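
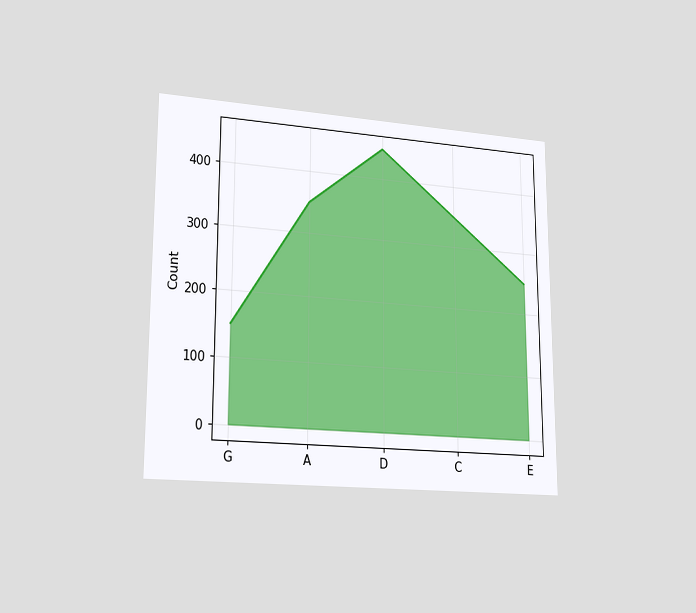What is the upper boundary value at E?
The chart is viewed slightly from the left. At E the upper boundary is at 250.

250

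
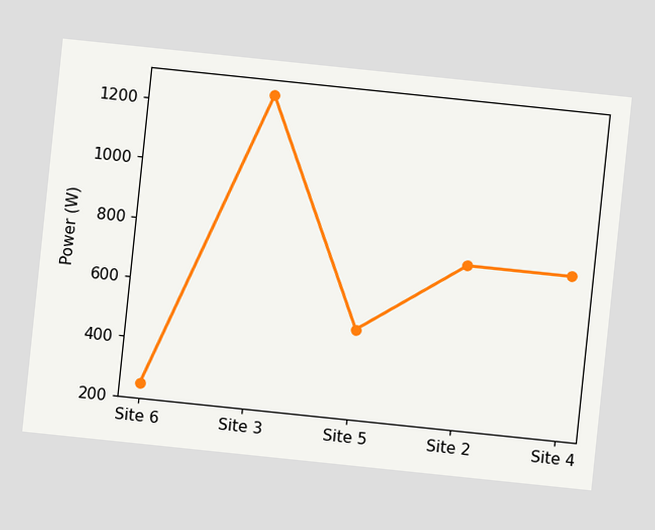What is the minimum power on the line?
250W

The chart is tilted about 6° clockwise. The lowest point is at Site 6, and reading across to the y-axis gives 250W.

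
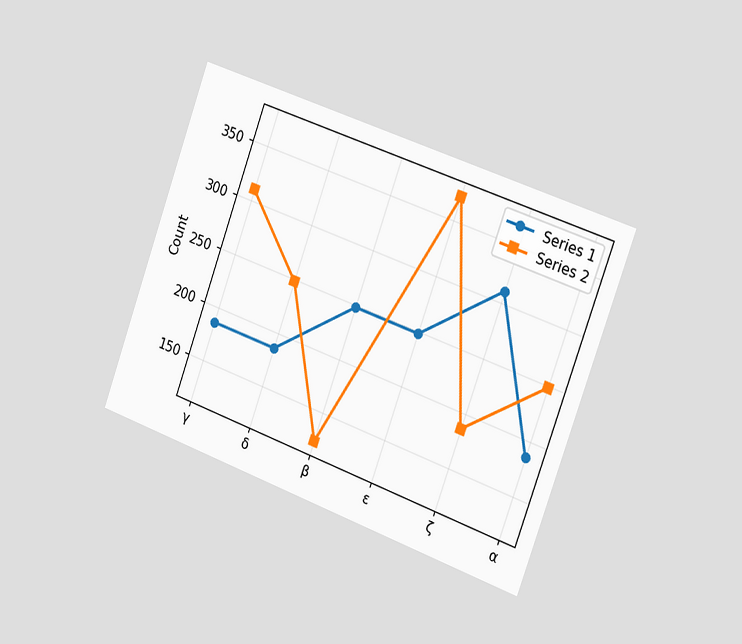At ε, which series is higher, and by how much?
The chart is tilted about 20° clockwise and viewed slightly from the right. At ε, Series 2 sits above the other line by 124.

Series 2, by 124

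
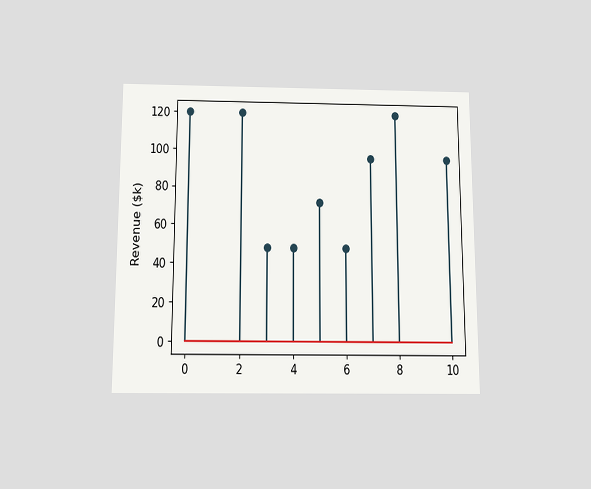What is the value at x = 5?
$72k

The chart is viewed slightly from below. The stem at x=5 reaches $72k.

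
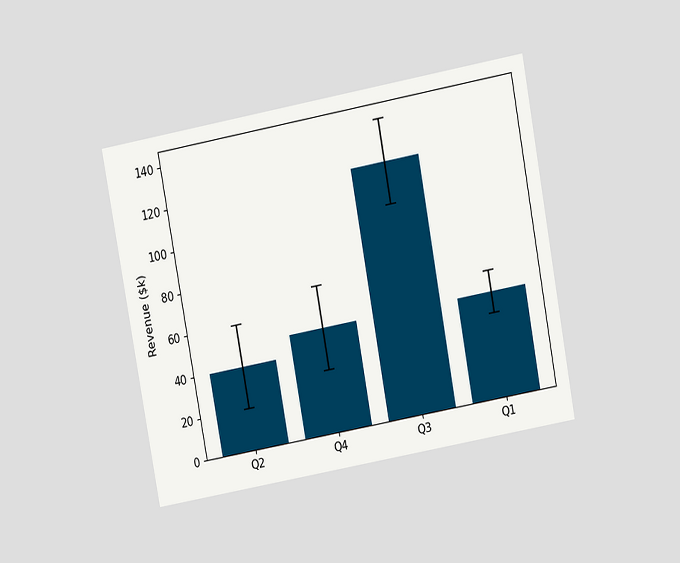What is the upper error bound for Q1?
$60k

The chart is tilted about 10° counter-clockwise and viewed at a slight angle. The Q1 bar's upper whisker reaches $60k.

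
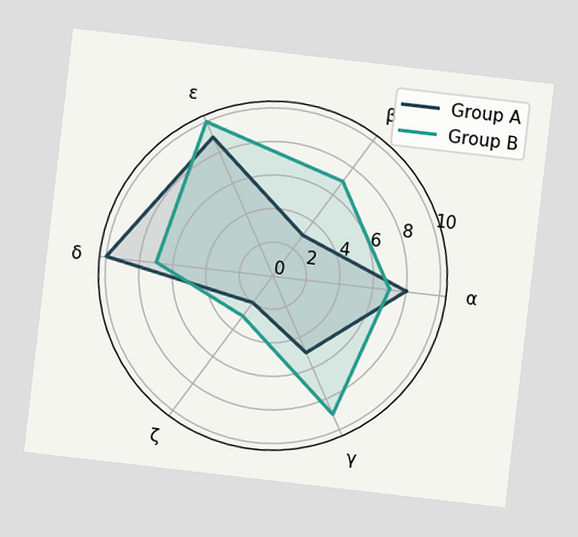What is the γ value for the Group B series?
9

The chart is tilted about 7° clockwise. On the γ axis, Group B reaches 9.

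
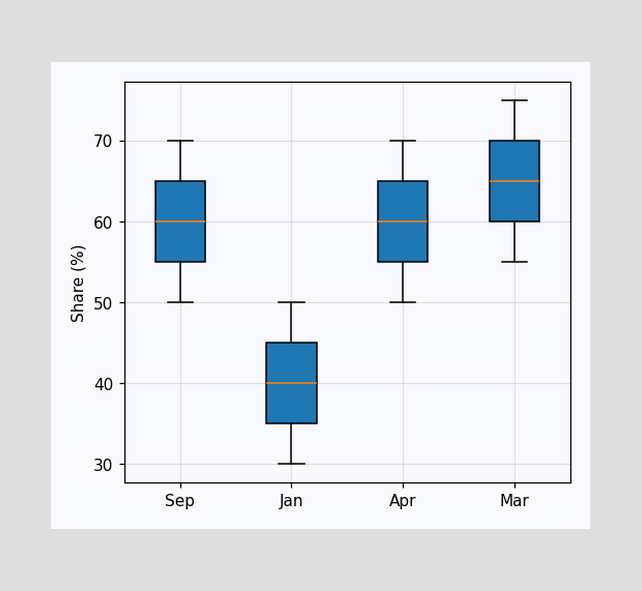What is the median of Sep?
60%

The median line in the Sep box sits at 60%.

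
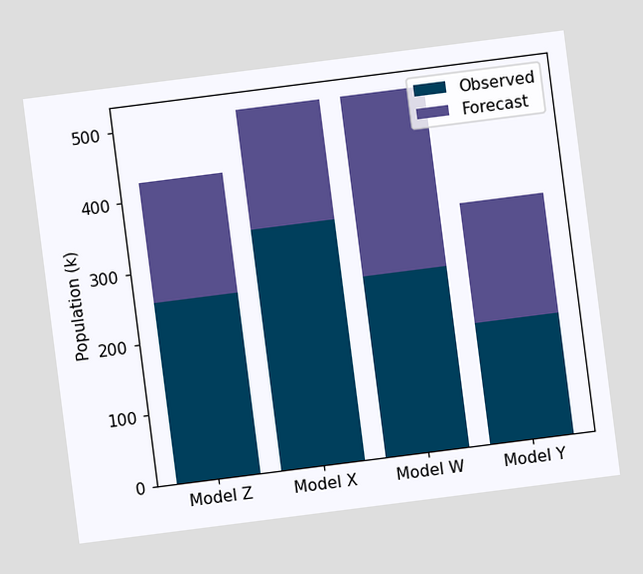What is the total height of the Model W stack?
The chart is tilted about 7° counter-clockwise. The Model W stack's top reaches 510k on the y-axis.

510k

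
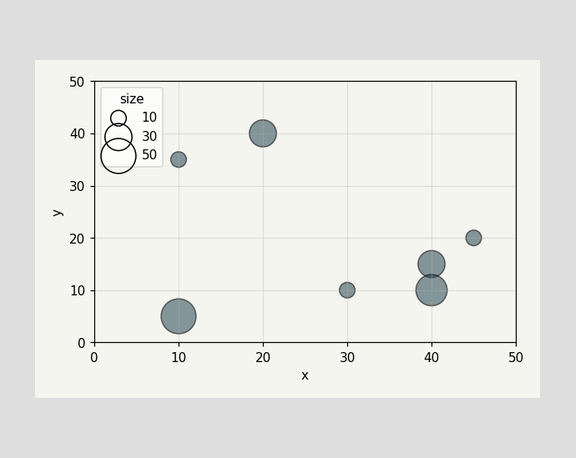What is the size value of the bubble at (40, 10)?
40

Matching the bubble at (40, 10) against the size legend gives 40.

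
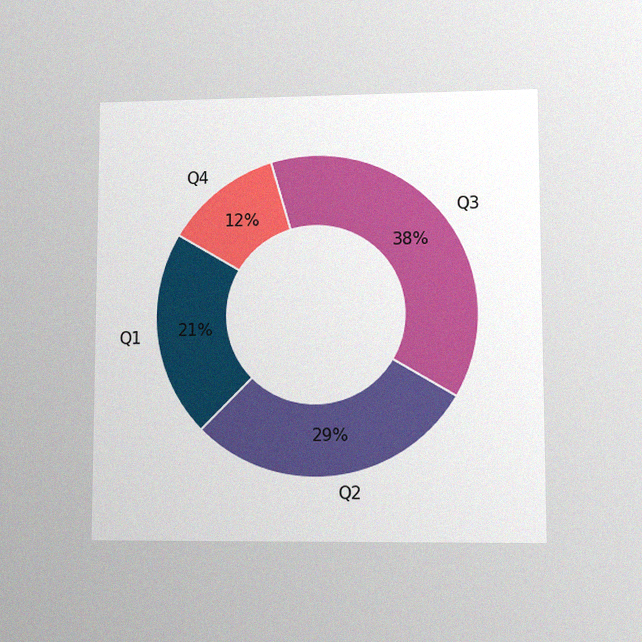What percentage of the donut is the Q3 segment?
38%

The chart is viewed at a slight angle, with some photo noise. The Q3 segment takes up 38% of the ring.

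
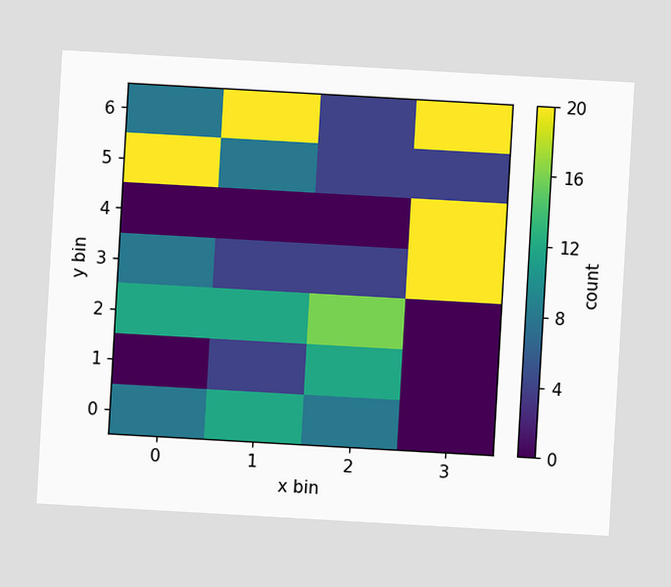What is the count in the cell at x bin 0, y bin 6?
The chart is tilted about 3° clockwise. Matching the cell (0, 6) against the colorbar gives 8.

8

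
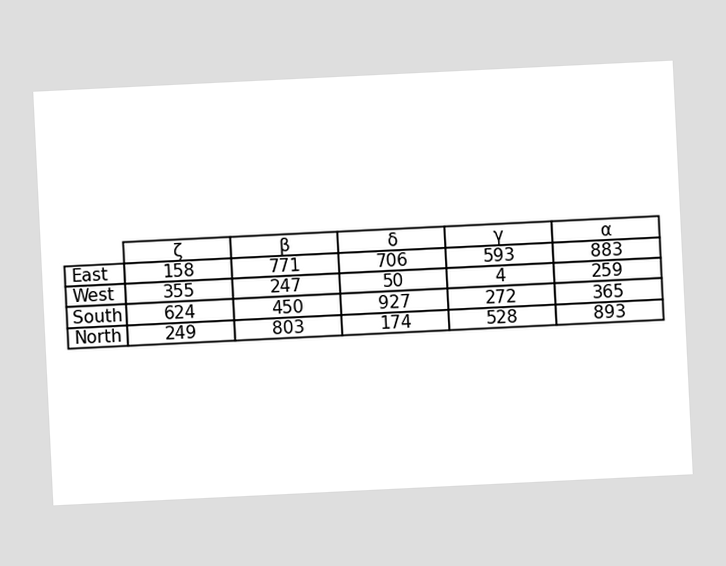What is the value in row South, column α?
The chart is tilted about 3° counter-clockwise. The (South, α) cell reads 365.

365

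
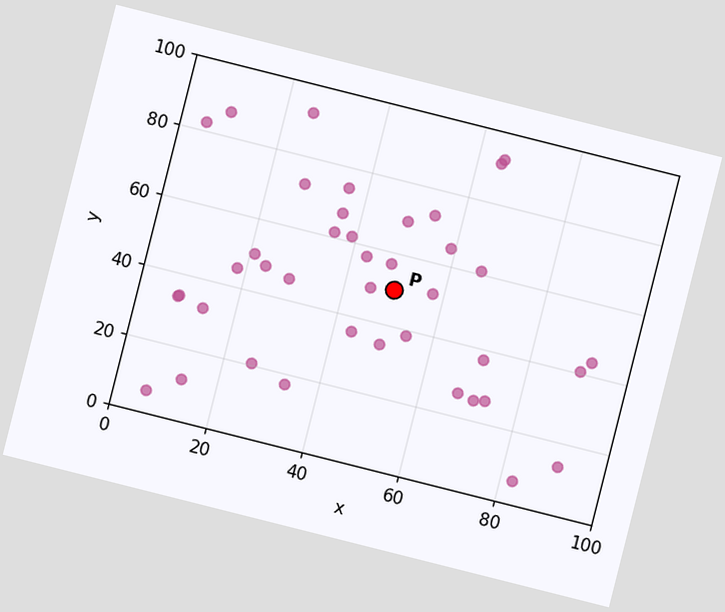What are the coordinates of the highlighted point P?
The chart is tilted about 14° clockwise. Following the gridlines from P to each axis, P sits at (50, 50).

(50, 50)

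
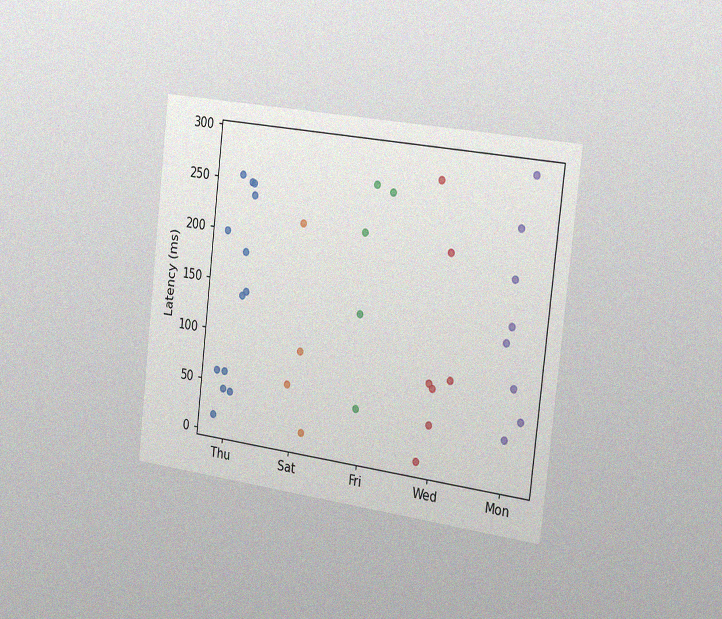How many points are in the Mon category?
The chart is tilted about 7° clockwise and viewed slightly from the right, with some photo noise. Counting the markers in the Mon column gives 8.

8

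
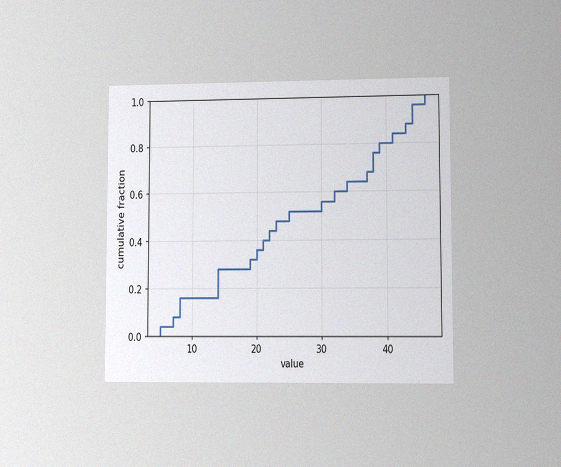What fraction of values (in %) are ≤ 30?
56%

The chart is viewed at a slight angle, with some photo noise. At x=30 the ECDF step is at 56%.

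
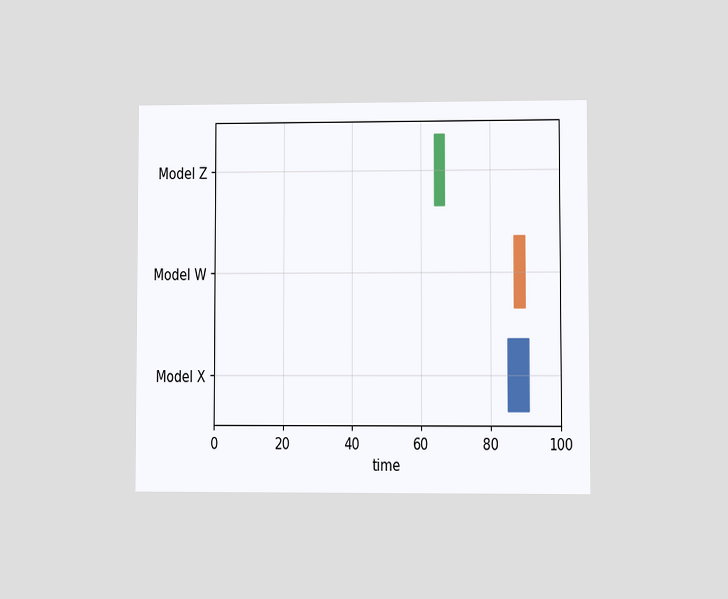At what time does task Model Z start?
The chart is viewed at a slight angle. The Model Z bar begins at t=64.

64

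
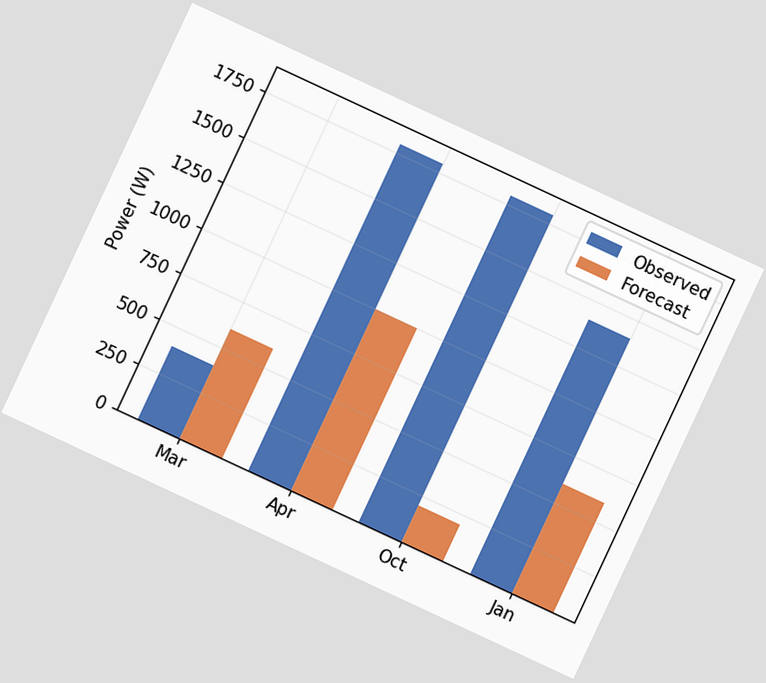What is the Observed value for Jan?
The chart is tilted about 25° clockwise. The Observed bar at Jan reaches 1400W on the y-axis.

1400W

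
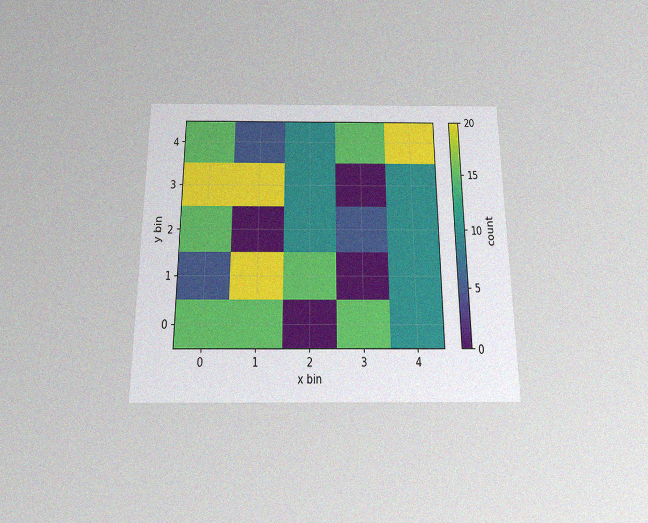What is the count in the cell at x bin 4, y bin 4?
The chart is viewed slightly from below, with some photo noise. Matching the cell (4, 4) against the colorbar gives 20.

20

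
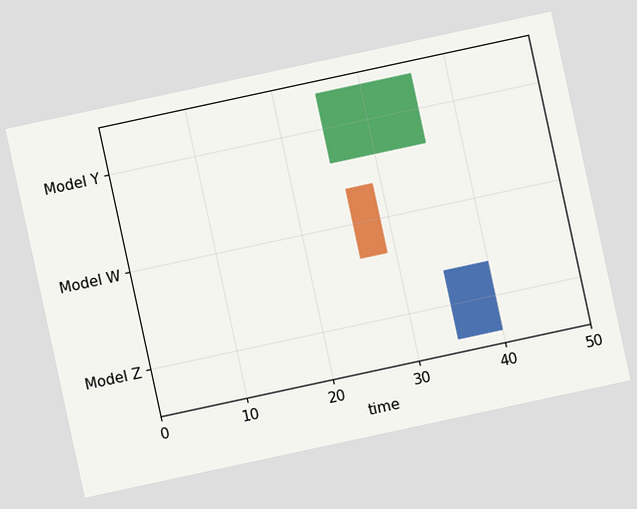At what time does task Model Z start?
35

The chart is tilted about 12° counter-clockwise. The Model Z bar begins at t=35.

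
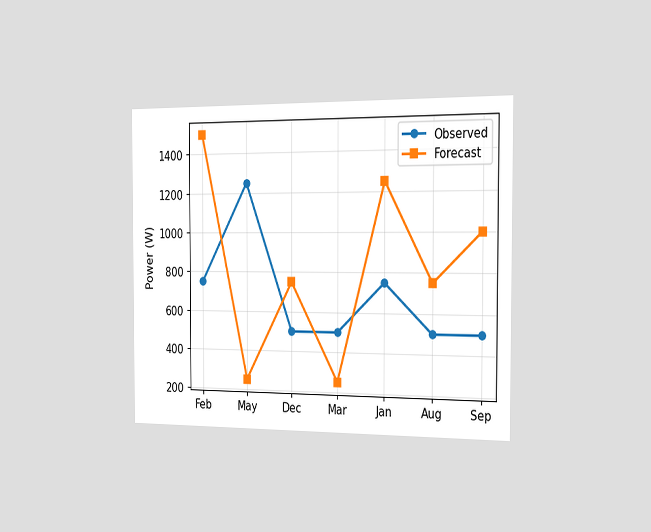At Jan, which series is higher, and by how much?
Forecast, by 500W

The chart is viewed slightly from the right. At Jan, Forecast sits above the other line by 500W.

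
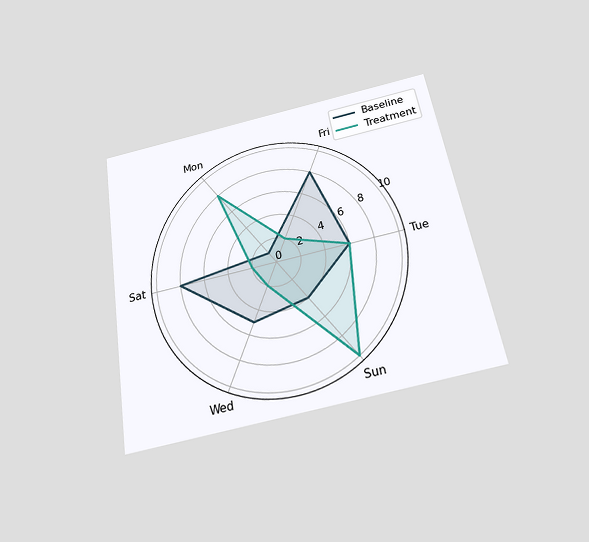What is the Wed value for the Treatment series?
The chart is tilted about 10° counter-clockwise and viewed slightly from below. On the Wed axis, Treatment reaches 2.

2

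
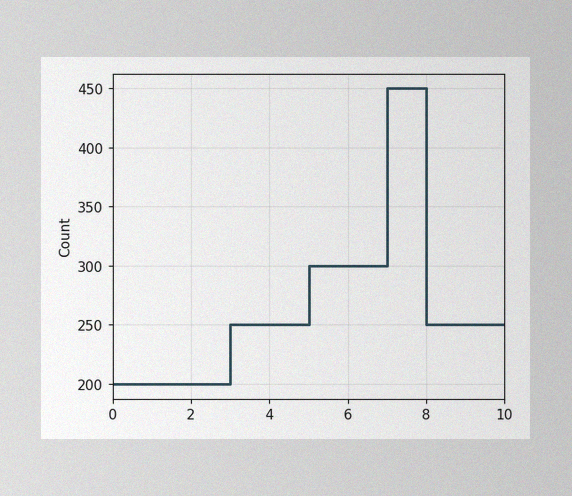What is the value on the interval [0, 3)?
The image has some photo noise and uneven lighting. On [0, 3) the step sits at 200.

200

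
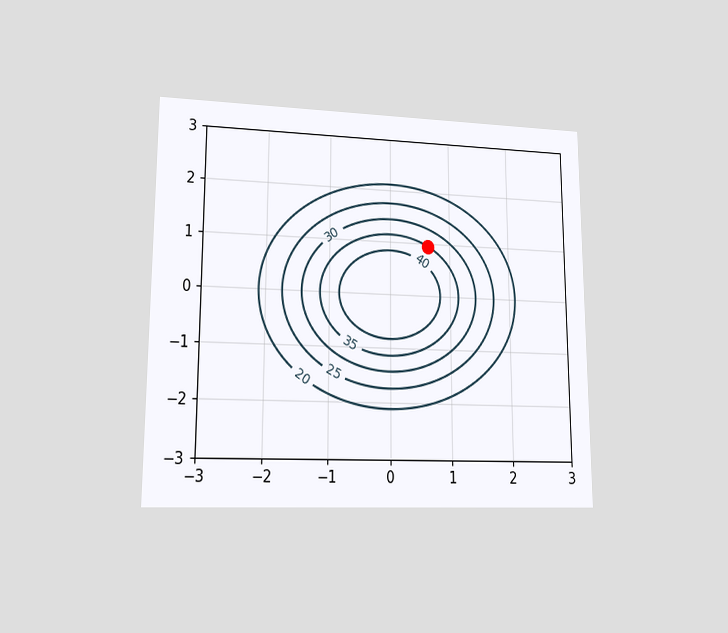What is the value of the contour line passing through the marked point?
The chart is viewed at a slight angle. The marked point sits on the contour labelled 35.

35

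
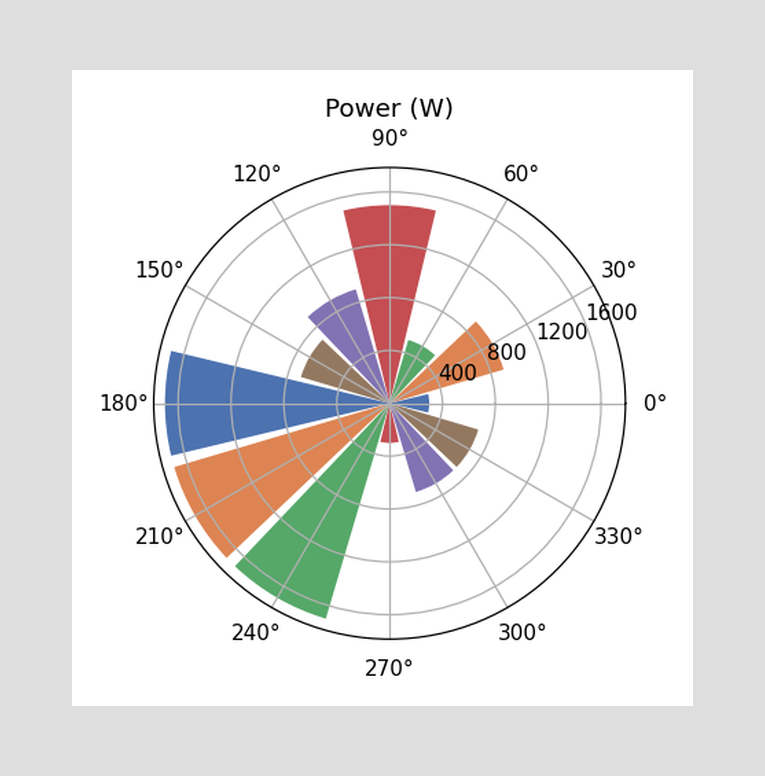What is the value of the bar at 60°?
500W

The bar at 60° reaches 500W on the radial axis.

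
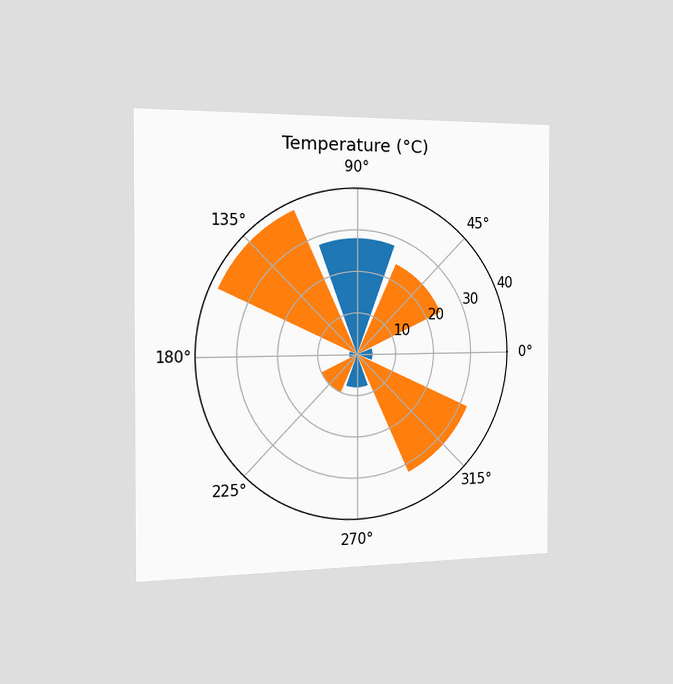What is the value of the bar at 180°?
2°C

The chart is viewed slightly from the left. The bar at 180° reaches 2°C on the radial axis.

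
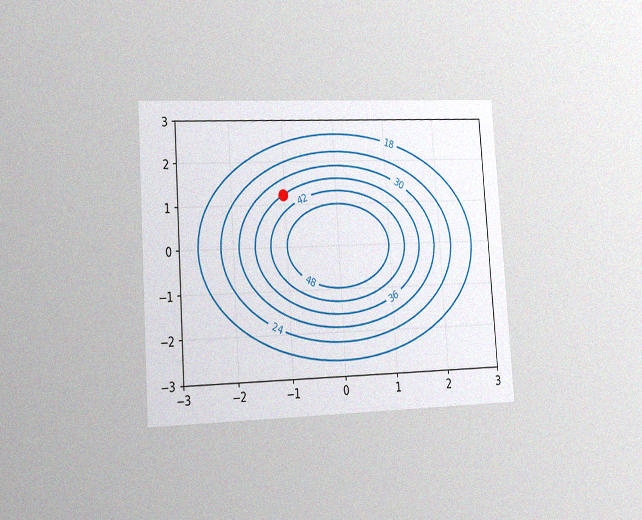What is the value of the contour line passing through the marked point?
36

The chart is tilted about 4° counter-clockwise and viewed slightly from the left, with some photo noise. The marked point sits on the contour labelled 36.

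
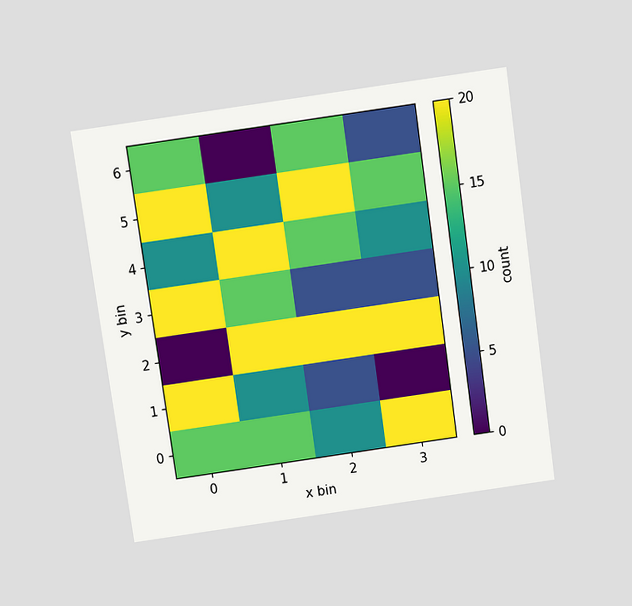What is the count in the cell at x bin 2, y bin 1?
5

The chart is tilted about 8° counter-clockwise and viewed slightly from above. Matching the cell (2, 1) against the colorbar gives 5.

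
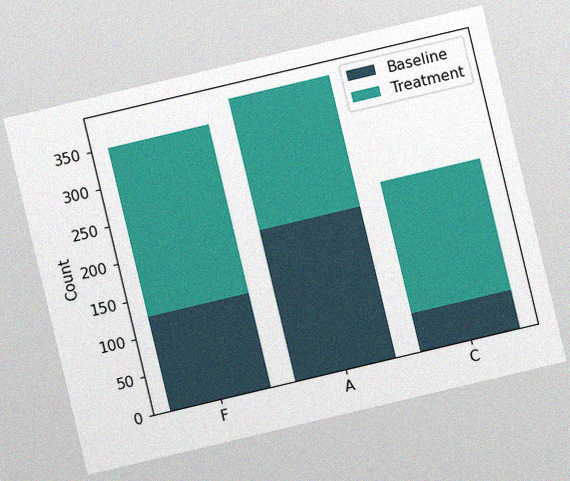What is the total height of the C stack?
The chart is tilted about 13° counter-clockwise, with some photo noise. The C stack's top reaches 225 on the y-axis.

225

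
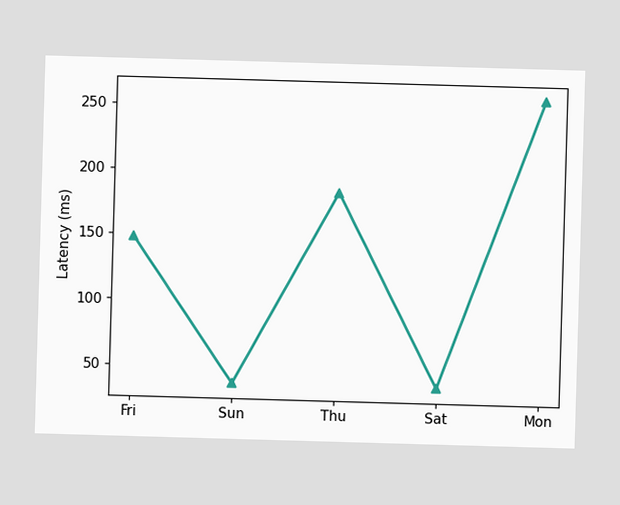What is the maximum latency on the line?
The highest point is at Mon, and reading across to the y-axis gives 259ms.

259ms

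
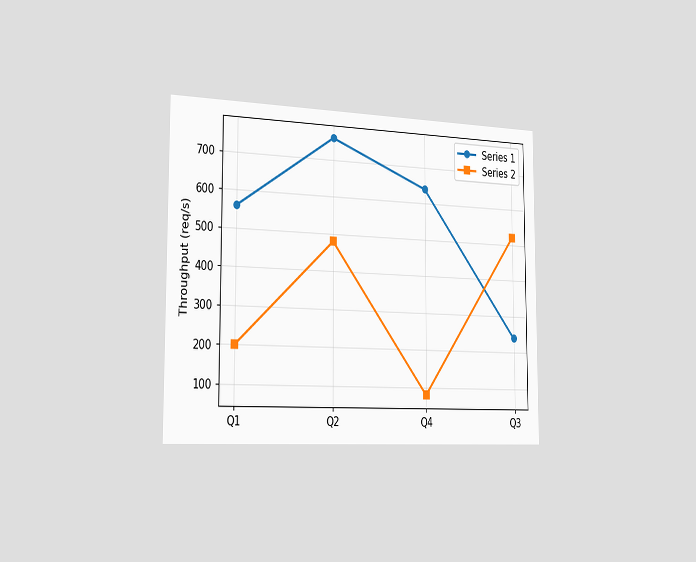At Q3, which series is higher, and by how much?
Series 2, by 280req/s

The chart is viewed slightly from the left. At Q3, Series 2 sits above the other line by 280req/s.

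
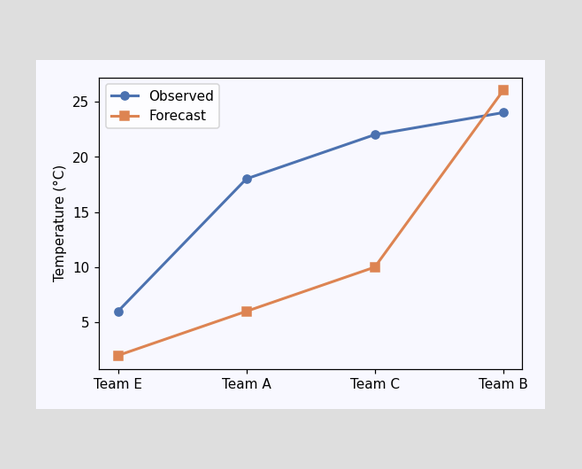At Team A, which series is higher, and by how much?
At Team A, Observed sits above the other line by 12°C.

Observed, by 12°C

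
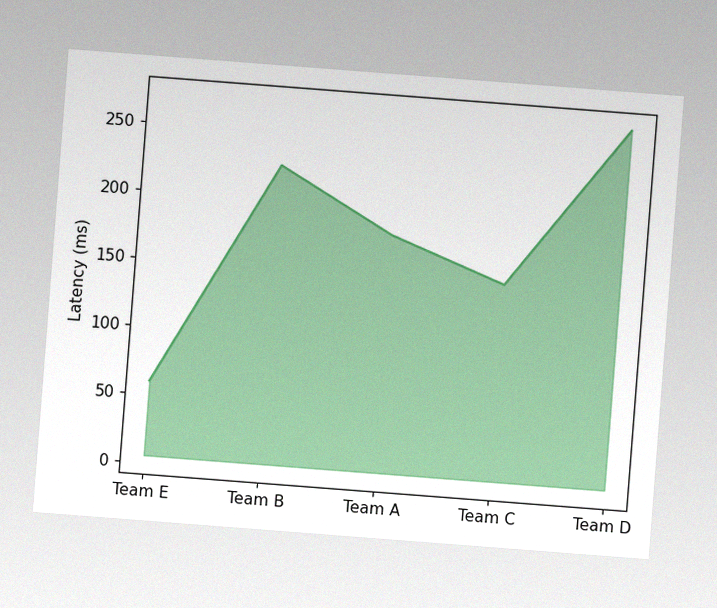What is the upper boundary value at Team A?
The chart is tilted about 4° clockwise, with some photo noise. At Team A the upper boundary is at 180ms.

180ms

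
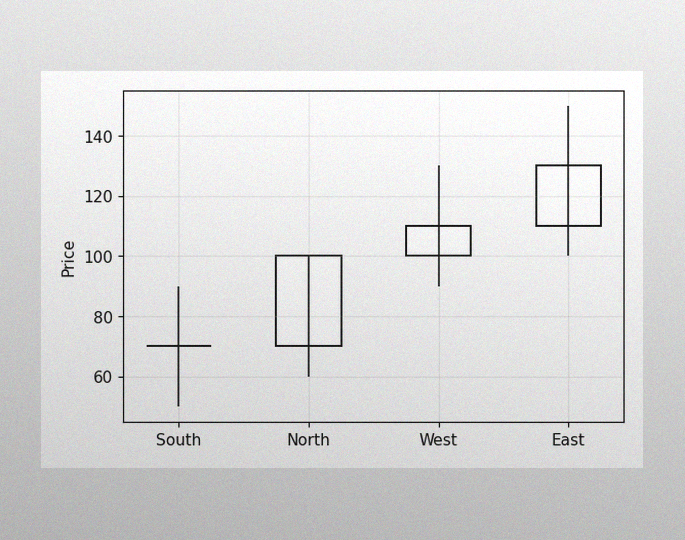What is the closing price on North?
The image has some photo noise and uneven lighting. The North candle closes at 100.

100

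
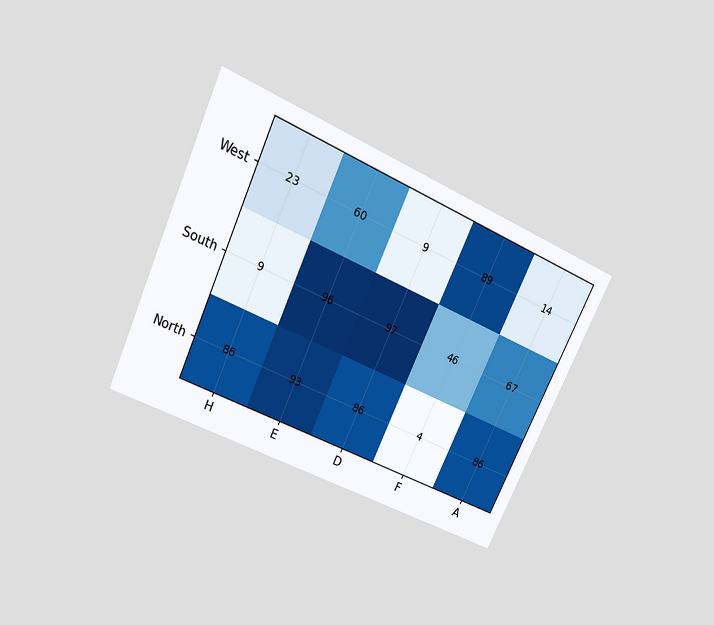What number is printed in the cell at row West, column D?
9

The chart is tilted about 25° clockwise and viewed slightly from above. The (West, D) cell reads 9.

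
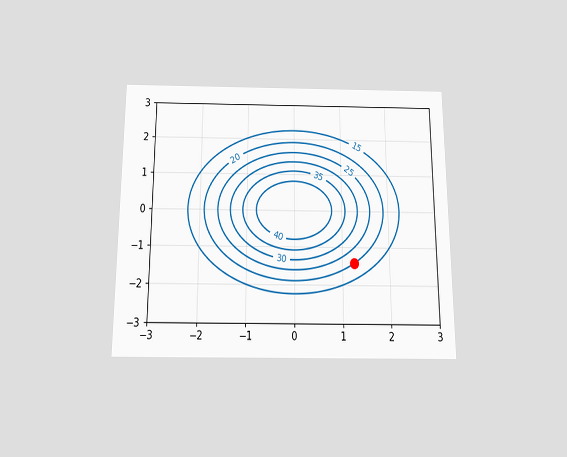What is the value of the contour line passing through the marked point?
20

The chart is viewed slightly from below. The marked point sits on the contour labelled 20.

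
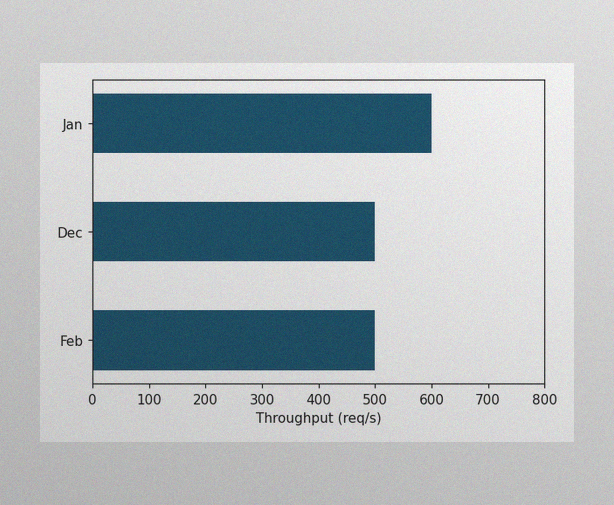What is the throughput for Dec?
The image has some photo noise and uneven lighting. Reading along the chart's x-axis, the Dec bar reaches 500req/s.

500req/s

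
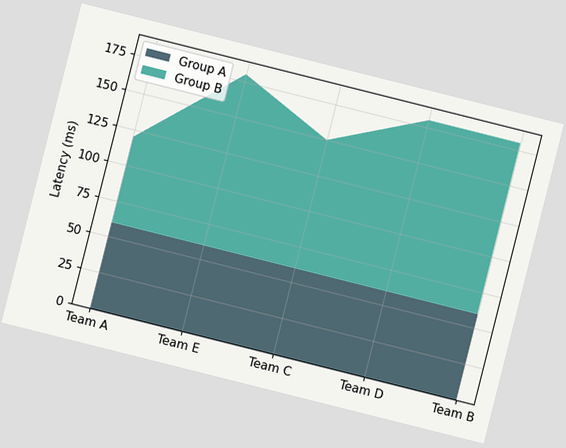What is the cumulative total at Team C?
The chart is tilted about 14° clockwise. The stacked total at Team C reaches 150ms.

150ms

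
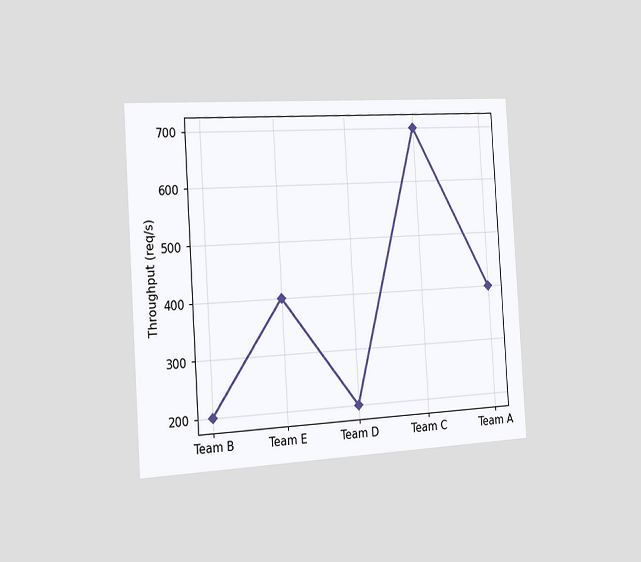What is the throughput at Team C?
The chart is tilted about 4° counter-clockwise and viewed slightly from the left. At Team C, the line is at 700req/s.

700req/s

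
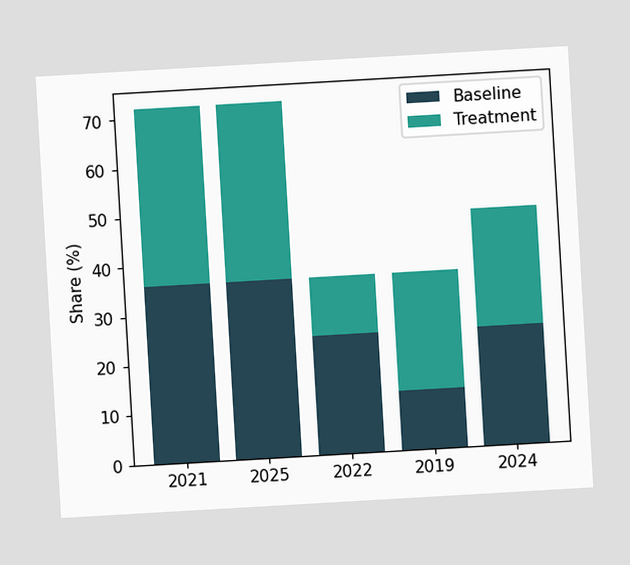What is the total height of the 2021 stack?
72%

The chart is tilted about 3° counter-clockwise. The 2021 stack's top reaches 72% on the y-axis.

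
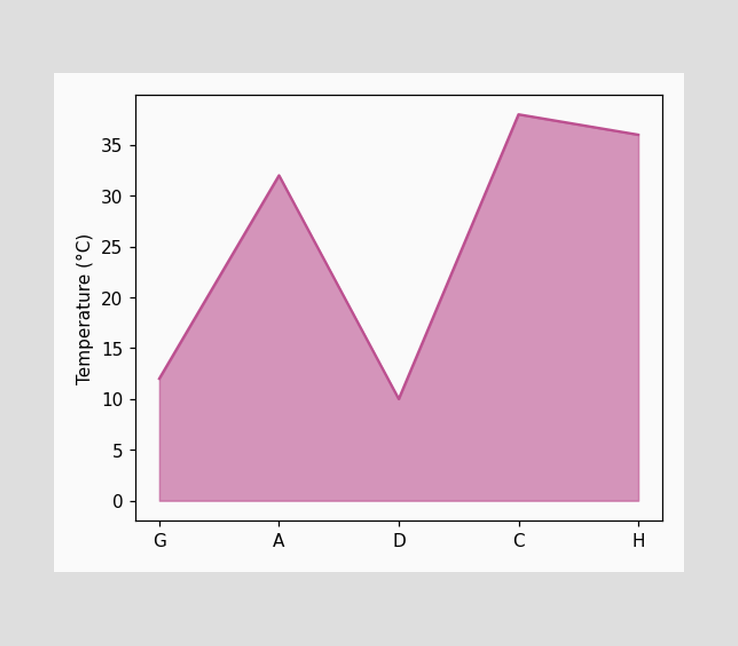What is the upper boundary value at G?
12°C

At G the upper boundary is at 12°C.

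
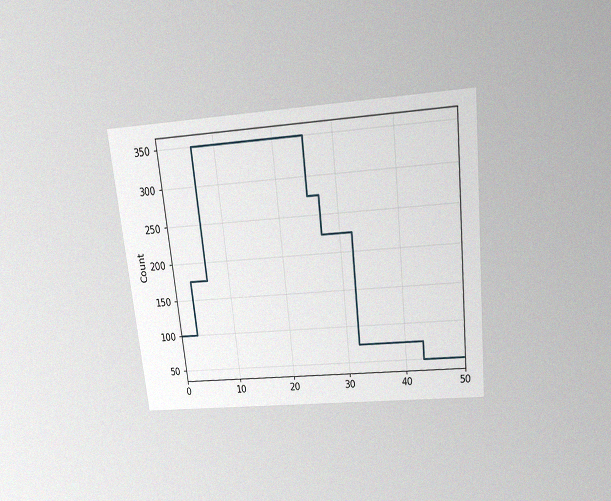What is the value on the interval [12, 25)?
350

The chart is tilted about 6° counter-clockwise and viewed slightly from above, with some photo noise. On [12, 25) the step sits at 350.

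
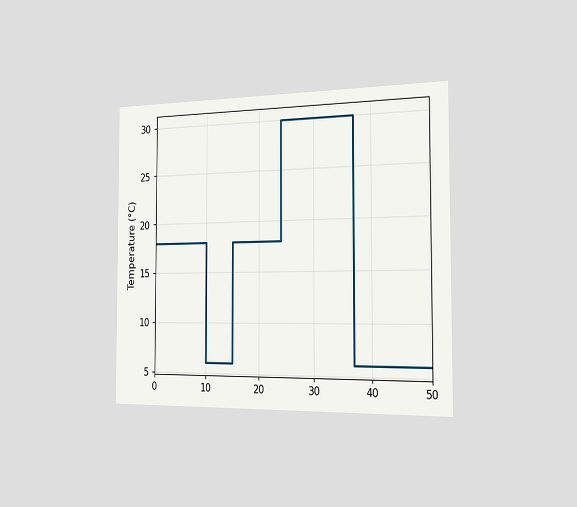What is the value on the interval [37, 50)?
6°C

The chart is viewed slightly from the right. On [37, 50) the step sits at 6°C.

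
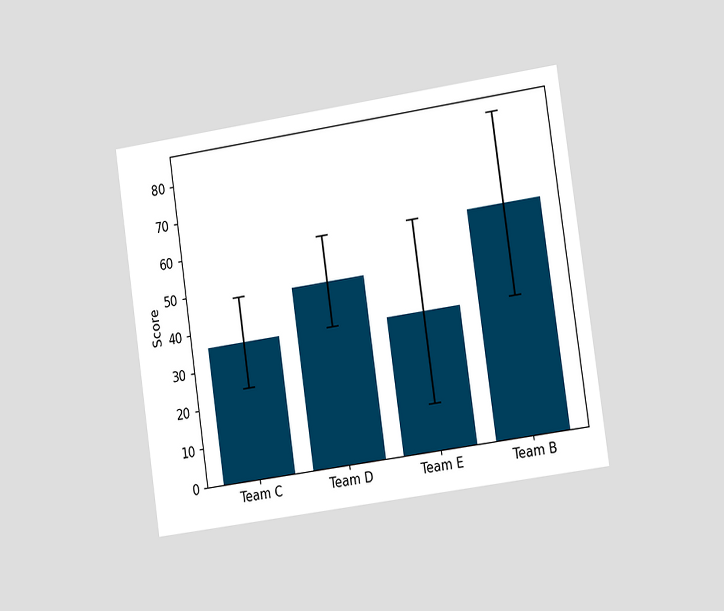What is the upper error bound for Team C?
48

The chart is tilted about 8° counter-clockwise and viewed slightly from the right. The Team C bar's upper whisker reaches 48.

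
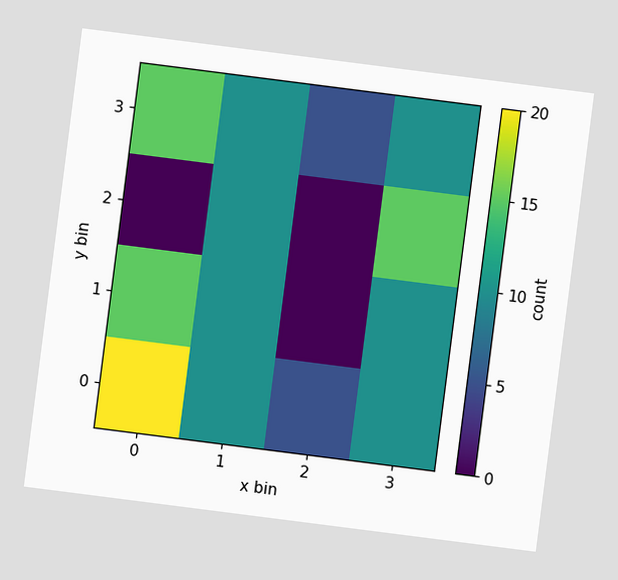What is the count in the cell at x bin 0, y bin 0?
20

The chart is tilted about 7° clockwise. Matching the cell (0, 0) against the colorbar gives 20.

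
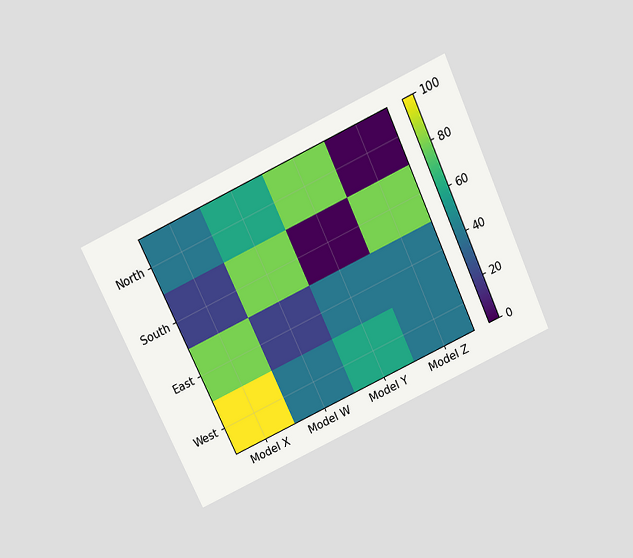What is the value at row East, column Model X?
80

The chart is tilted about 25° counter-clockwise and viewed slightly from above. Matching cell (East, Model X) against the colorbar gives 80.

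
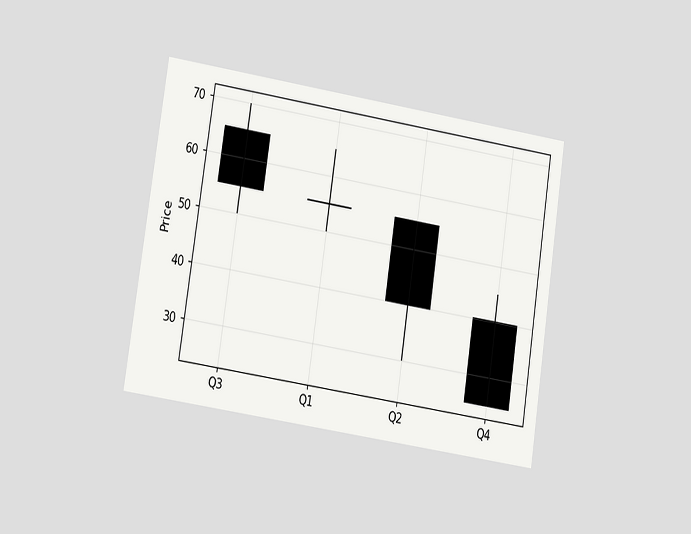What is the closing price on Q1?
The chart is tilted about 9° clockwise and viewed at a slight angle. The Q1 candle closes at 55.

55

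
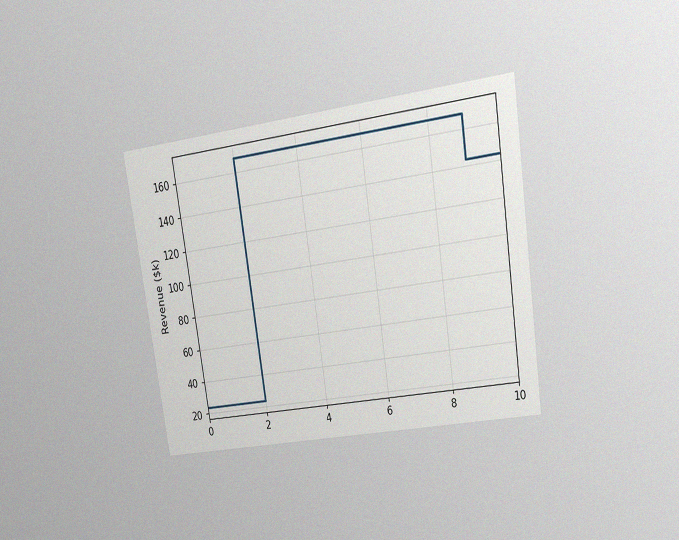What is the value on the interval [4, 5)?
$168k

The chart is tilted about 8° counter-clockwise and viewed at a slight angle, with some photo noise. On [4, 5) the step sits at $168k.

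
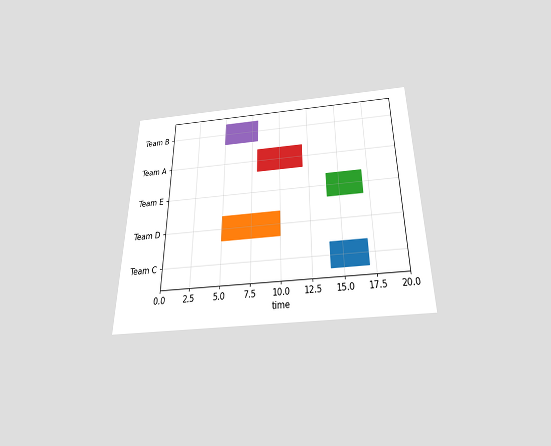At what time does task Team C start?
The chart is viewed slightly from below. The Team C bar begins at t=14.

14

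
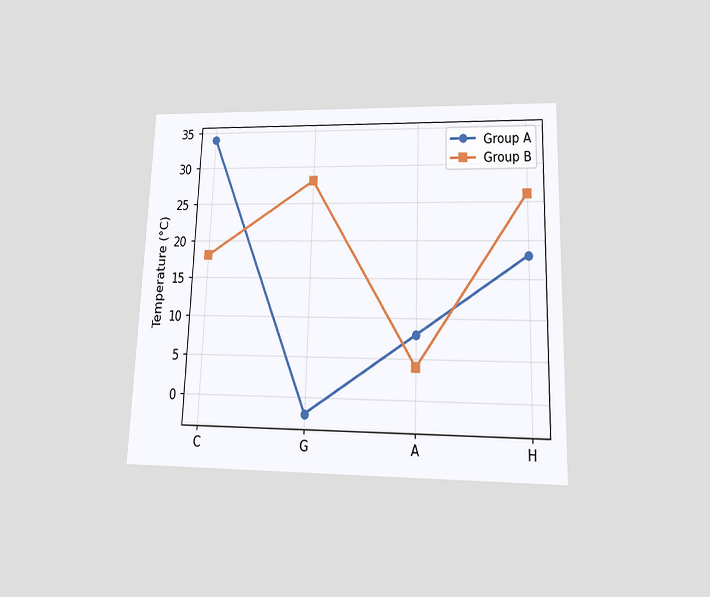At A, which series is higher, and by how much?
The chart is viewed at a slight angle. At A, Group A sits above the other line by 4°C.

Group A, by 4°C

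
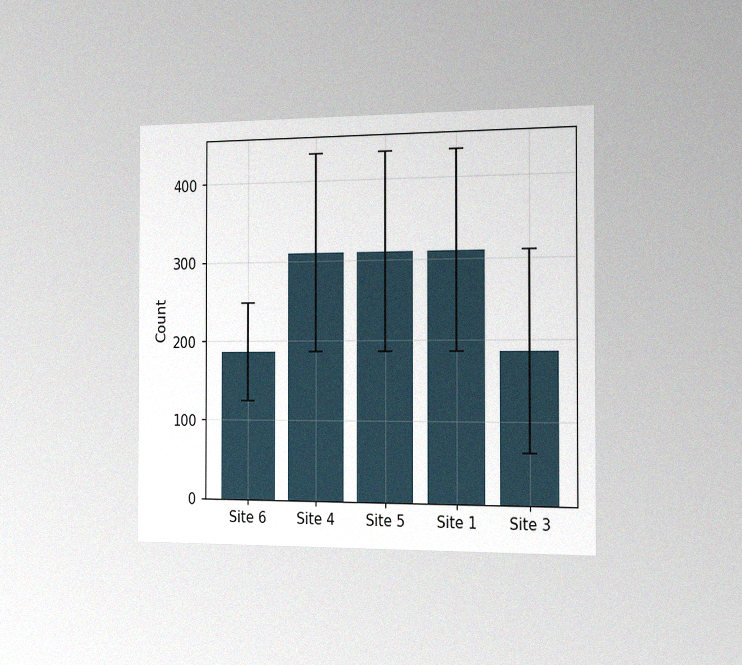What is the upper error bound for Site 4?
The chart is viewed slightly from the right, with some photo noise. The Site 4 bar's upper whisker reaches 434.

434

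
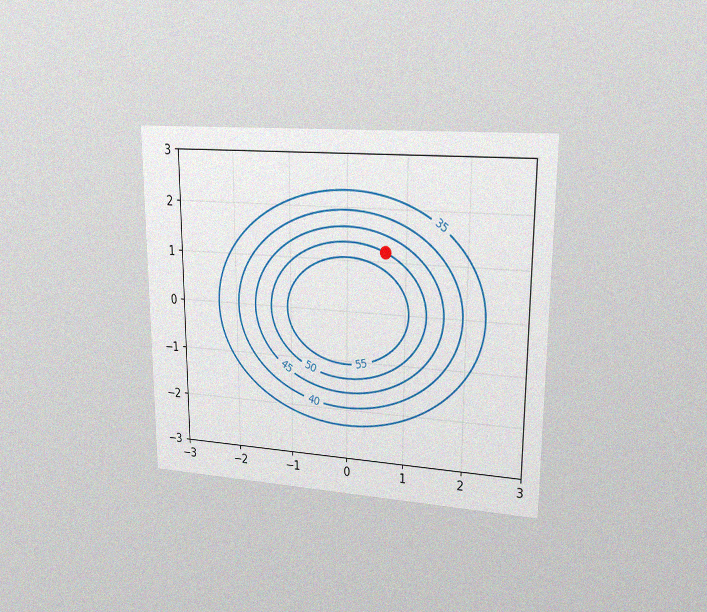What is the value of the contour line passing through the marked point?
The chart is viewed at a slight angle, with some photo noise. The marked point sits on the contour labelled 50.

50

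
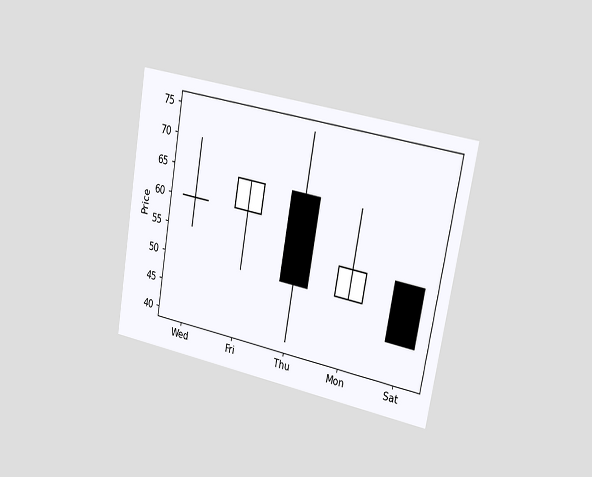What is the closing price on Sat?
45

The chart is tilted about 10° clockwise and viewed slightly from the right. The Sat candle closes at 45.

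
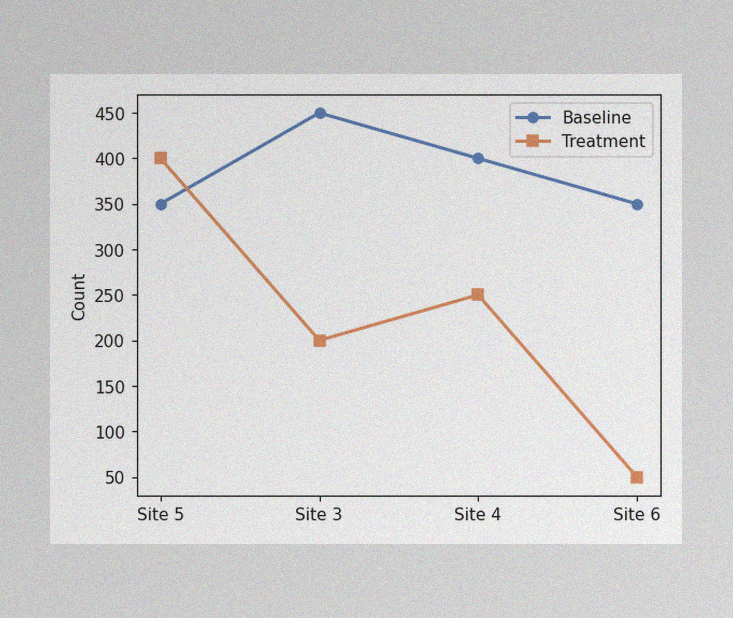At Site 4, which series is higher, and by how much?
Baseline, by 150

The image has some photo noise and uneven lighting. At Site 4, Baseline sits above the other line by 150.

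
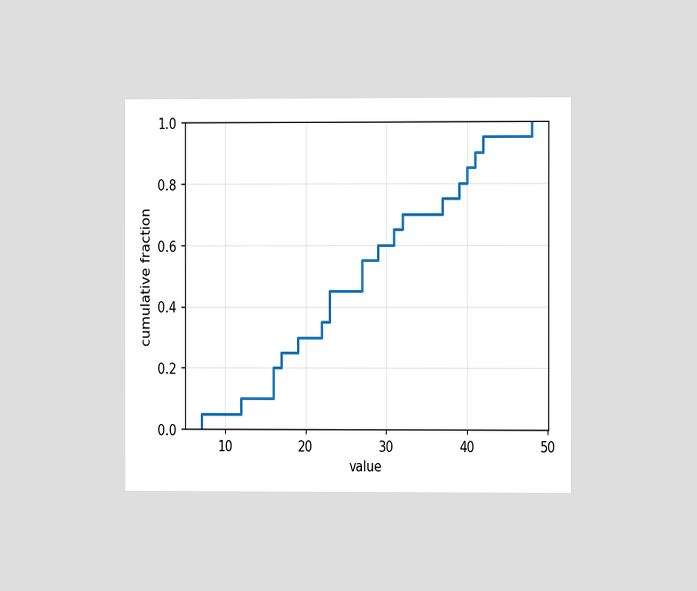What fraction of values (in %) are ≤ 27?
55%

The chart is viewed at a slight angle. At x=27 the ECDF step is at 55%.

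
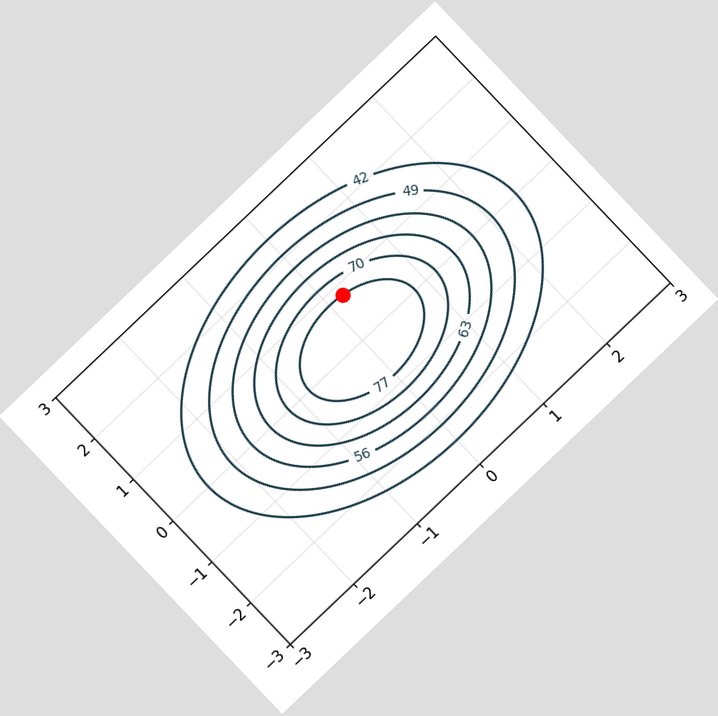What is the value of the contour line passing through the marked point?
The chart is tilted about 44° counter-clockwise. The marked point sits on the contour labelled 77.

77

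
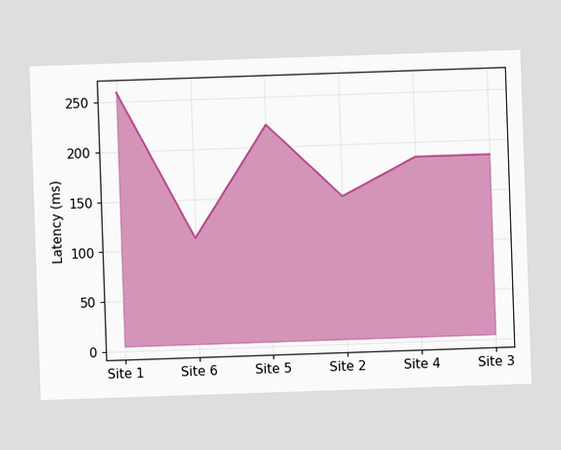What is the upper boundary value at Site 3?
185ms

At Site 3 the upper boundary is at 185ms.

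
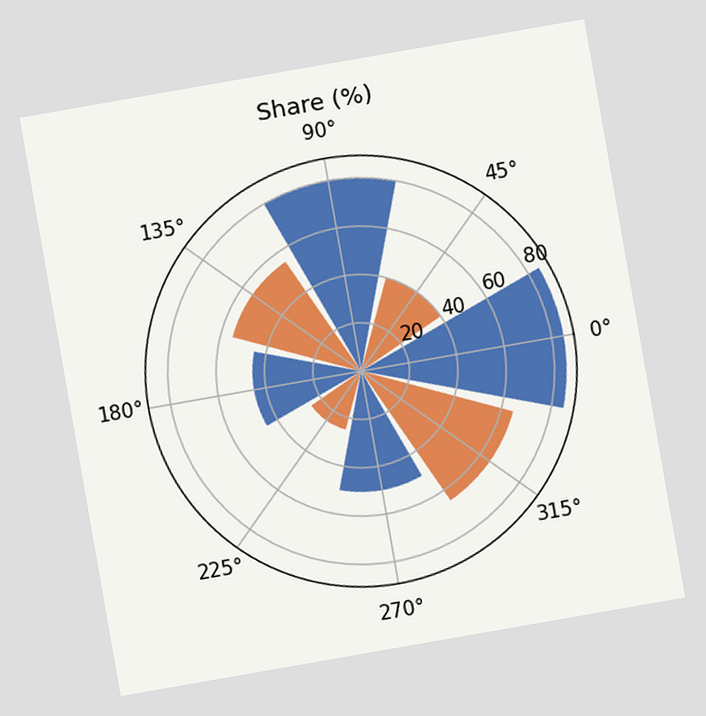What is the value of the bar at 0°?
The chart is tilted about 10° counter-clockwise. The bar at 0° reaches 85% on the radial axis.

85%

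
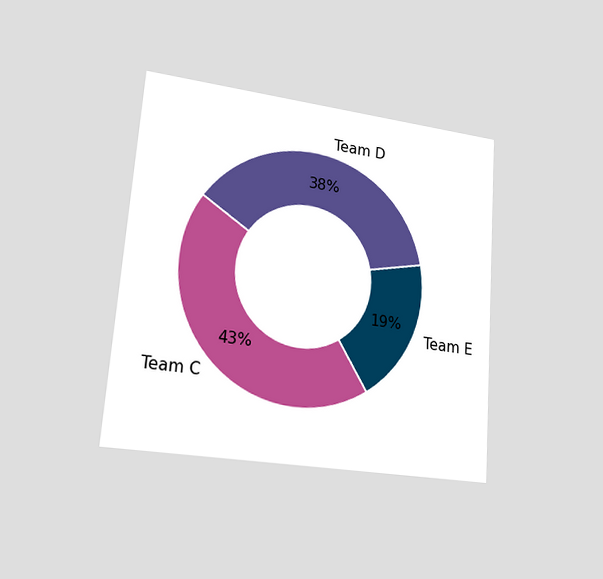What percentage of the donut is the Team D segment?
The chart is tilted about 4° clockwise and viewed at a slight angle. The Team D segment takes up 38% of the ring.

38%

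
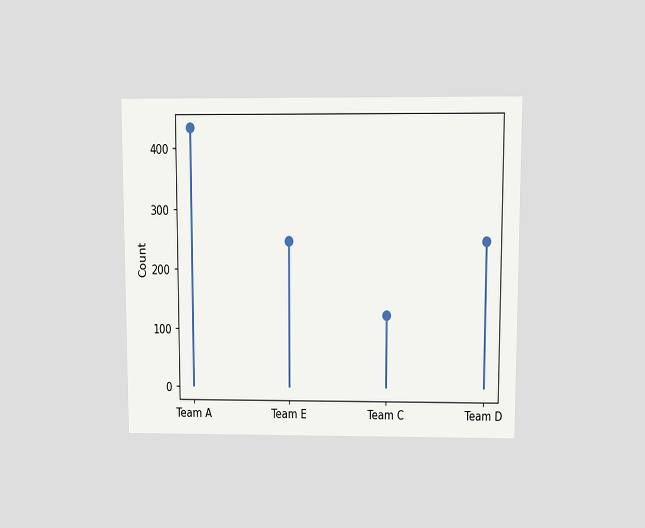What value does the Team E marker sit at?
The chart is viewed at a slight angle. The Team E marker sits at 248.

248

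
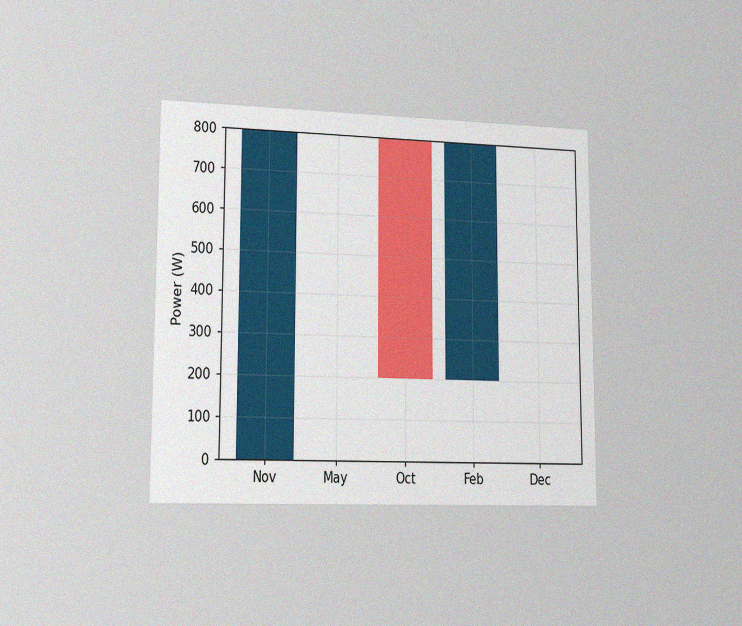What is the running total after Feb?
The chart is viewed slightly from the left, with some photo noise. After Feb the running total reaches 800W.

800W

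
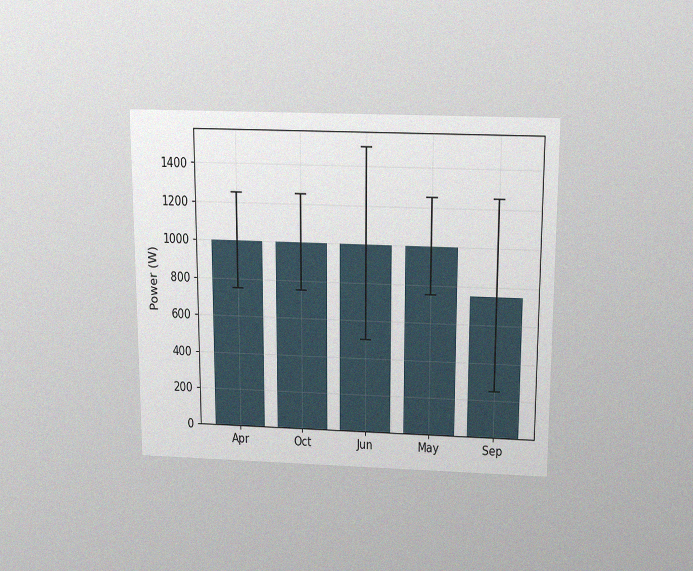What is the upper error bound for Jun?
The chart is viewed slightly from above, with some photo noise. The Jun bar's upper whisker reaches 1500W.

1500W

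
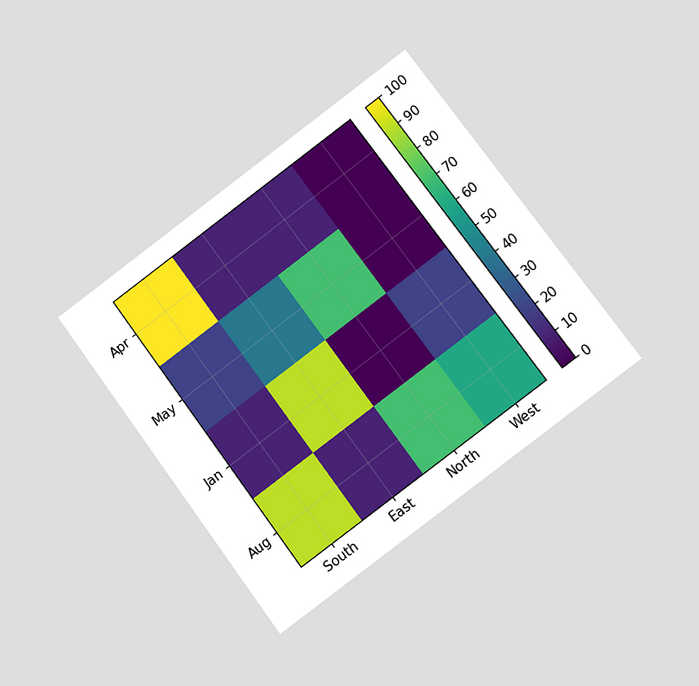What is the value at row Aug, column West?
The chart is tilted about 37° counter-clockwise and viewed at a slight angle. Matching cell (Aug, West) against the colorbar gives 60.

60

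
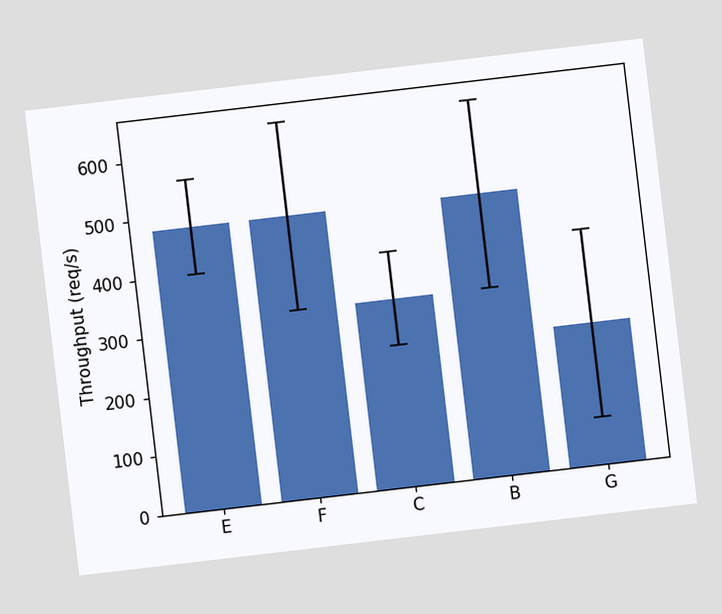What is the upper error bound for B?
640req/s

The chart is tilted about 7° counter-clockwise. The B bar's upper whisker reaches 640req/s.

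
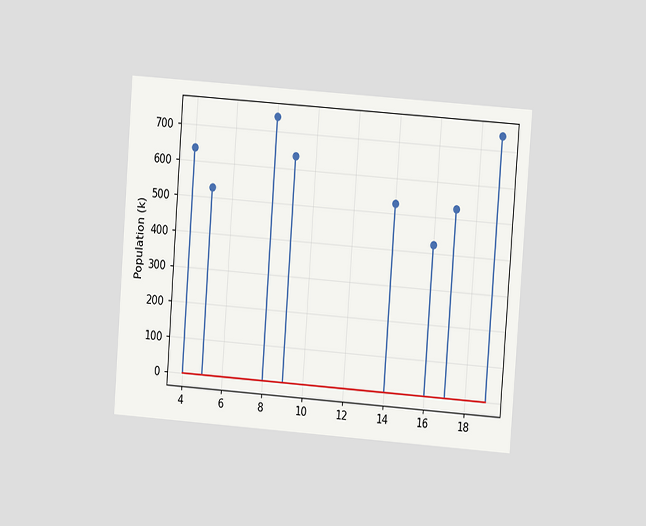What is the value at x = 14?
530k

The chart is tilted about 4° clockwise and viewed at a slight angle. The stem at x=14 reaches 530k.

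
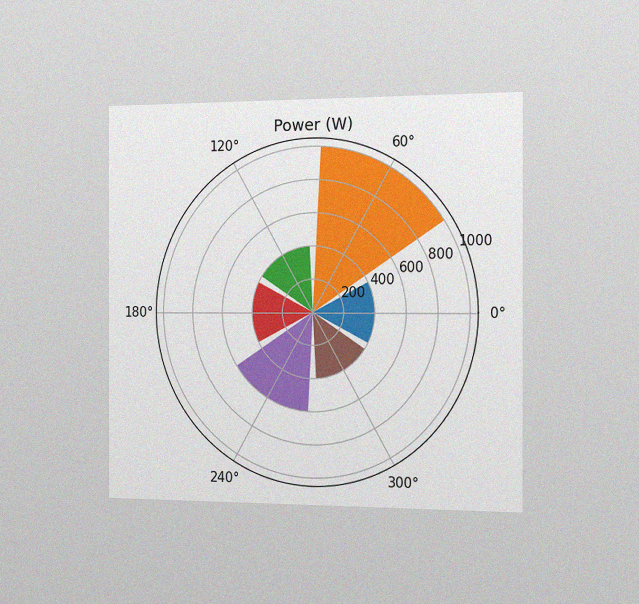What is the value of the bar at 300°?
400W

The chart is viewed slightly from the right, with some photo noise. The bar at 300° reaches 400W on the radial axis.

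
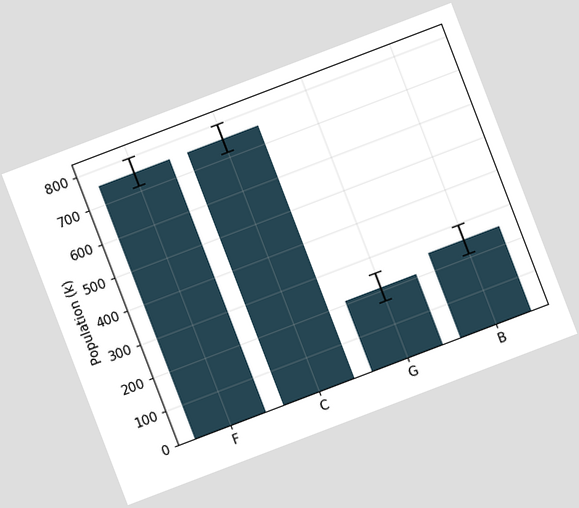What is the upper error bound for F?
The chart is tilted about 21° counter-clockwise. The F bar's upper whisker reaches 798k.

798k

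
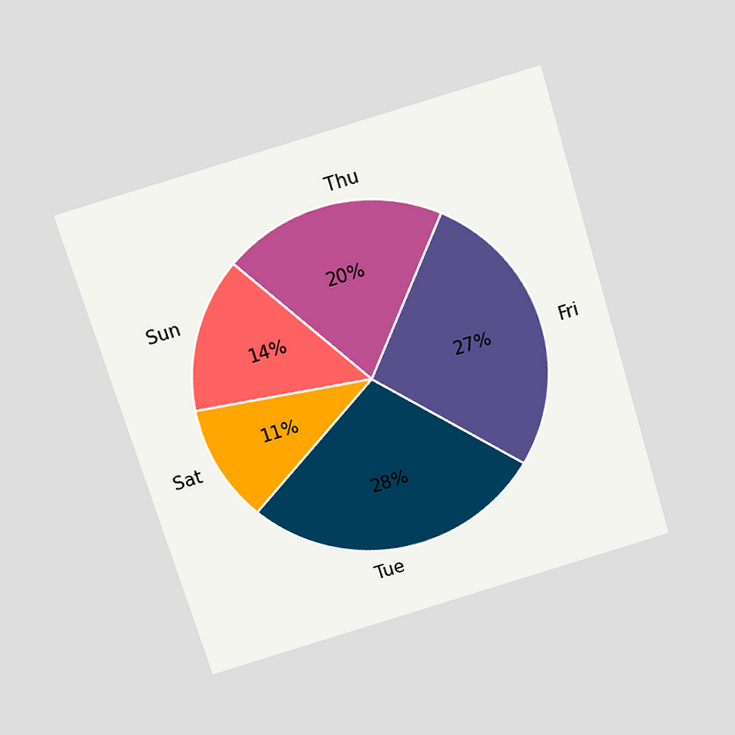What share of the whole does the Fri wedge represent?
The chart is tilted about 17° counter-clockwise and viewed slightly from above. The Fri slice takes up 27% of the pie.

27%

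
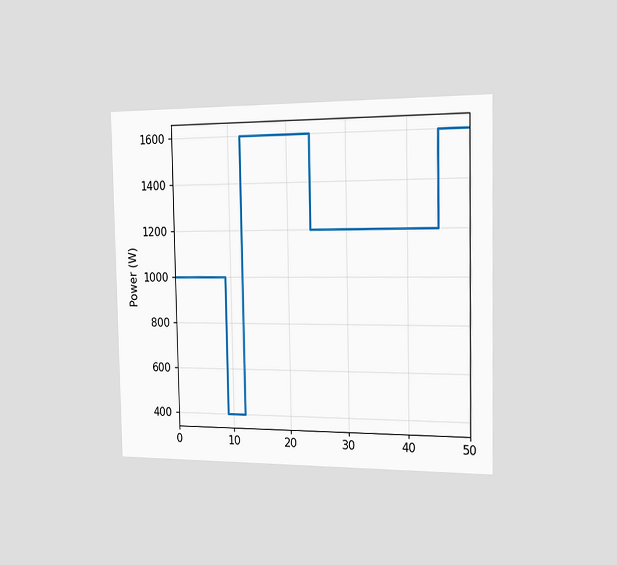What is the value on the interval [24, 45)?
The chart is viewed slightly from the right. On [24, 45) the step sits at 1200W.

1200W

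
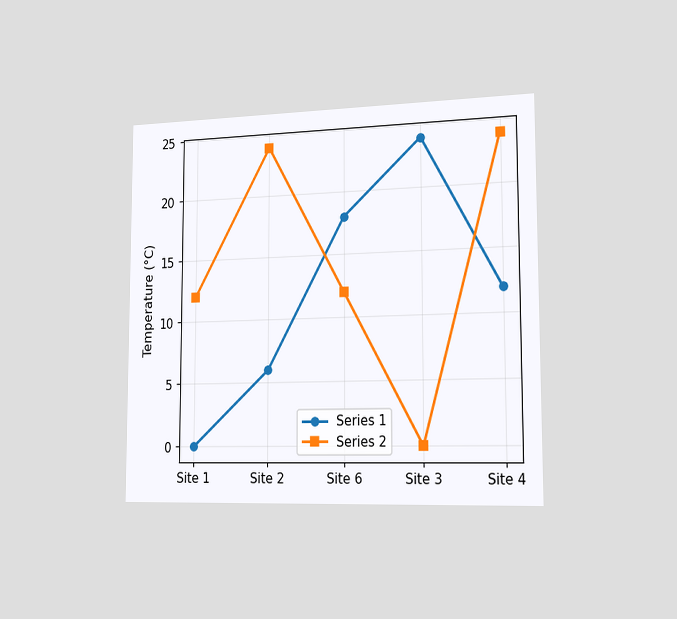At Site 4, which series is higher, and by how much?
The chart is viewed slightly from the right. At Site 4, Series 2 sits above the other line by 12°C.

Series 2, by 12°C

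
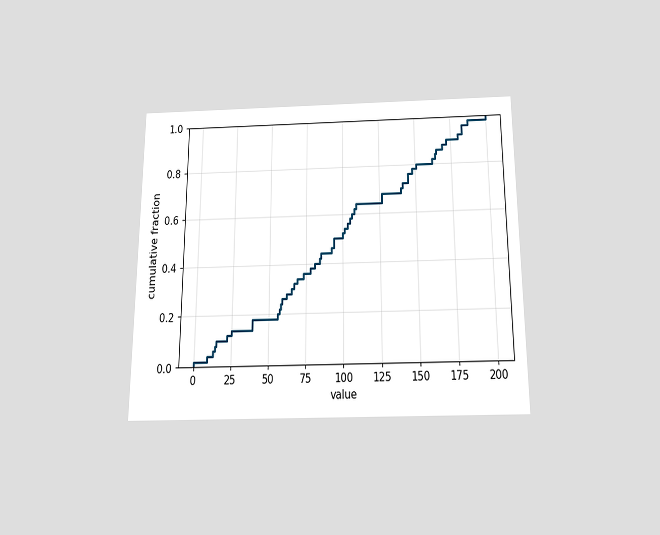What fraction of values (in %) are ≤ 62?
The chart is viewed slightly from below. At x=62 the ECDF step is at 28%.

28%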